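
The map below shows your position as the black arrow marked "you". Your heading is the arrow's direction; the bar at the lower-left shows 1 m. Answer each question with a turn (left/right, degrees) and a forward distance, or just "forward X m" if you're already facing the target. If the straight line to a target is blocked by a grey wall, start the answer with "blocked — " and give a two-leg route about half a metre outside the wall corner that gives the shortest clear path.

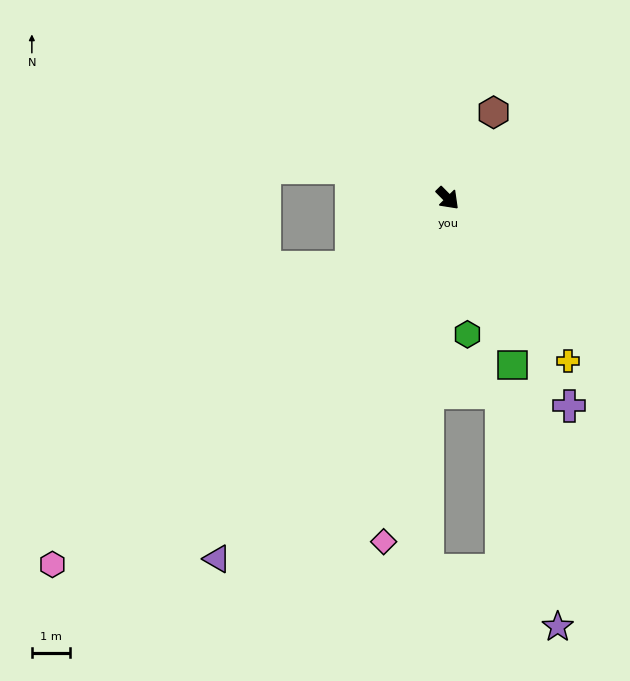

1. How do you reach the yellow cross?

turn right 8°, forward 5.3 m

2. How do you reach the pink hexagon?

turn right 92°, forward 14.2 m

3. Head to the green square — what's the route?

turn right 23°, forward 4.7 m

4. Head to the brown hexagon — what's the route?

turn left 107°, forward 2.6 m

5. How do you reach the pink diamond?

turn right 55°, forward 9.2 m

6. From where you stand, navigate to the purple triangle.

turn right 77°, forward 11.3 m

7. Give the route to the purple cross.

turn right 14°, forward 6.4 m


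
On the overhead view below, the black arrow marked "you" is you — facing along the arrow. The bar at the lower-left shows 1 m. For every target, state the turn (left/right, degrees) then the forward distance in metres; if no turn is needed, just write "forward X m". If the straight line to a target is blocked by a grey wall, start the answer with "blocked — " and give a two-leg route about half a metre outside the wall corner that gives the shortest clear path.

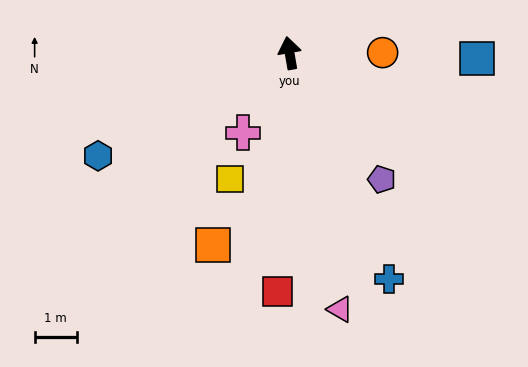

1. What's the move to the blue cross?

turn right 166°, forward 5.9 m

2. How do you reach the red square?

turn left 167°, forward 5.7 m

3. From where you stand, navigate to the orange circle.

turn right 100°, forward 2.2 m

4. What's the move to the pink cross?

turn left 140°, forward 2.2 m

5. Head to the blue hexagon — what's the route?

turn left 108°, forward 5.2 m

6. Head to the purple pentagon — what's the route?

turn right 154°, forward 3.7 m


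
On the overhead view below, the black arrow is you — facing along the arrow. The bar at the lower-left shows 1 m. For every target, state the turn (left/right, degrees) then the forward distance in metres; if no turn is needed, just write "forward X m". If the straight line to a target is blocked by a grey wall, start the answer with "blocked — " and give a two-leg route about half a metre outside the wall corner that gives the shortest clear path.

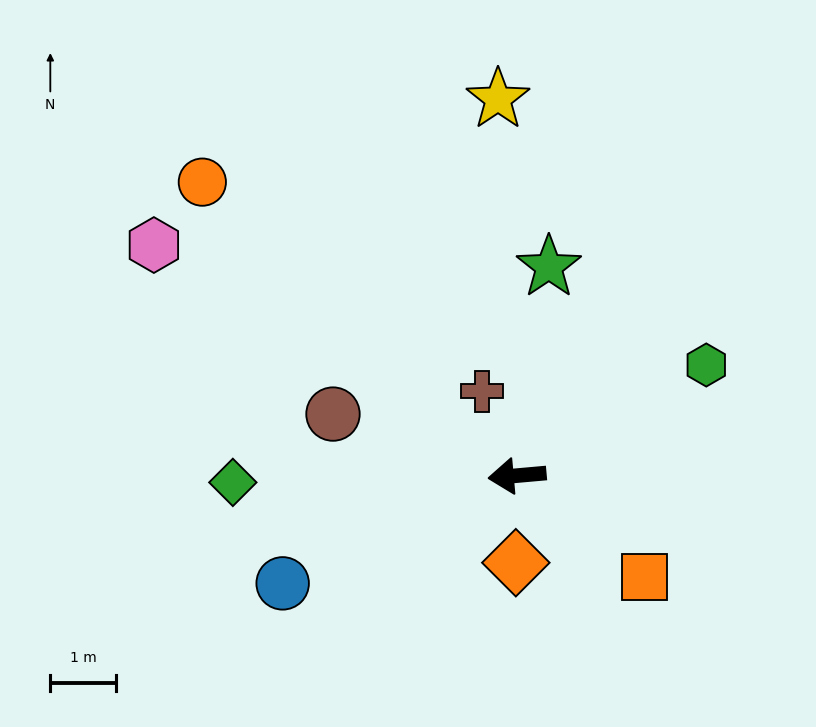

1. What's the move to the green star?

turn right 104°, forward 3.2 m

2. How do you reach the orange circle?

turn right 48°, forward 6.6 m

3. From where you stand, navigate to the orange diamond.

turn left 84°, forward 1.3 m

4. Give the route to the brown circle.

turn right 24°, forward 3.0 m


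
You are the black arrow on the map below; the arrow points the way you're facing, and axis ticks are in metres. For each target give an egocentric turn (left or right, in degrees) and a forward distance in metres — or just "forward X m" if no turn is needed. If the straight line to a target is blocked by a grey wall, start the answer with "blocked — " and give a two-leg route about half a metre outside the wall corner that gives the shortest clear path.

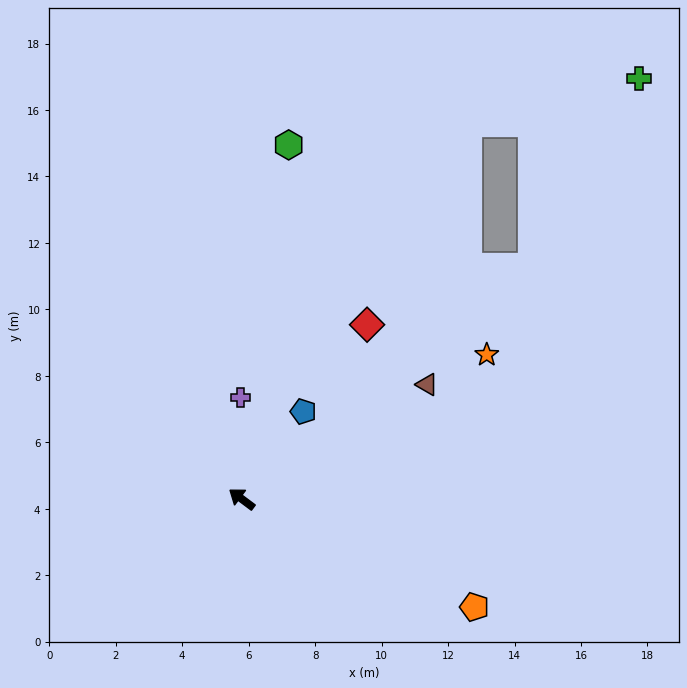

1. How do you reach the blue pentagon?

turn right 88°, forward 3.2 m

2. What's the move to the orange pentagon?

turn right 168°, forward 7.7 m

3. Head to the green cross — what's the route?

blocked — turn right 105°, forward 11.2 m, then turn left 22°, forward 6.5 m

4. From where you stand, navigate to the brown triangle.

turn right 112°, forward 6.6 m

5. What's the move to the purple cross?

turn right 53°, forward 3.1 m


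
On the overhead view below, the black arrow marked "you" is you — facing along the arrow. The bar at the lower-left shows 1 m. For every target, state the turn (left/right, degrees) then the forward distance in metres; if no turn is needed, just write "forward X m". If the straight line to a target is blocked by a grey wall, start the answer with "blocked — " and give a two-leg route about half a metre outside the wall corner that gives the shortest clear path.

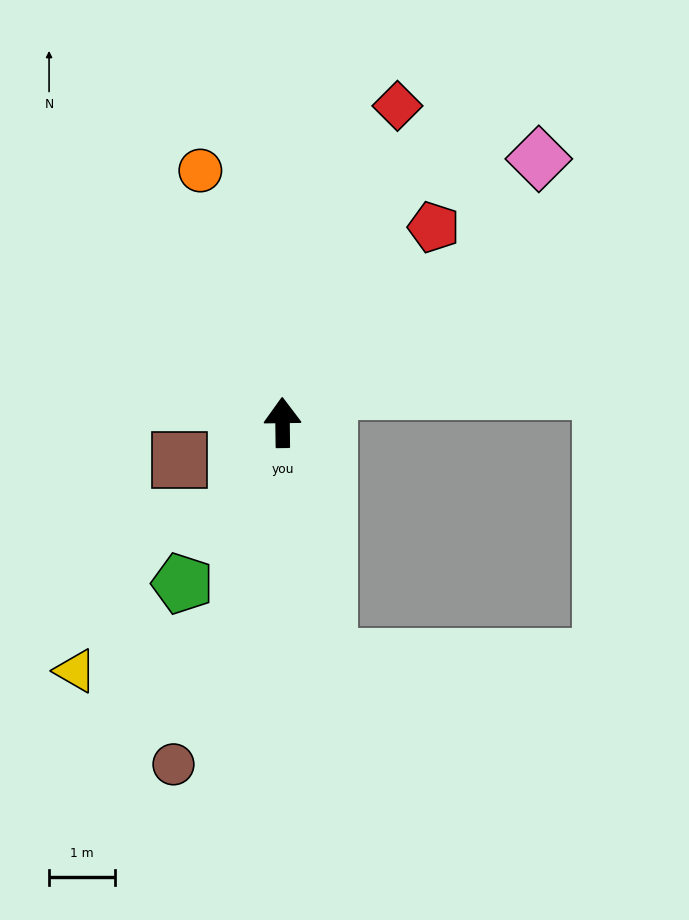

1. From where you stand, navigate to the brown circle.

turn left 162°, forward 5.5 m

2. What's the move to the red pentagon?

turn right 38°, forward 3.8 m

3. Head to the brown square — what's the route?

turn left 109°, forward 1.7 m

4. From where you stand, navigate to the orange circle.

turn left 17°, forward 4.0 m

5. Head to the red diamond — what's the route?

turn right 21°, forward 5.1 m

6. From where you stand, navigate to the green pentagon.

turn left 147°, forward 2.9 m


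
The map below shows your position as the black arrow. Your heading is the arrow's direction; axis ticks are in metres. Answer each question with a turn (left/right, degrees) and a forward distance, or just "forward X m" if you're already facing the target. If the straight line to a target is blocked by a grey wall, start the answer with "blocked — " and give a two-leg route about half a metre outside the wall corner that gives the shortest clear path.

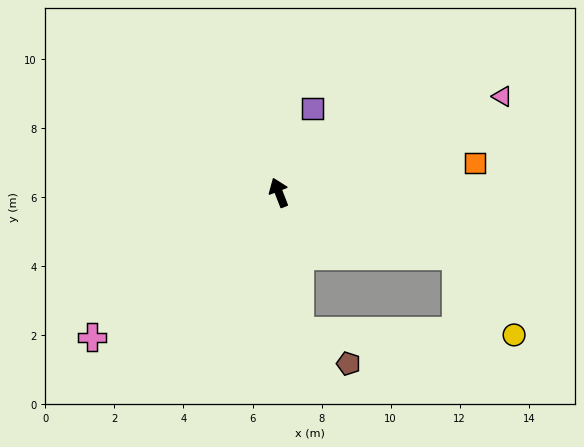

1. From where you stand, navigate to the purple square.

turn right 43°, forward 2.6 m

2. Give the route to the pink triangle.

turn right 88°, forward 7.0 m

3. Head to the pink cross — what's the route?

turn left 106°, forward 6.8 m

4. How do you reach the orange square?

turn right 103°, forward 5.7 m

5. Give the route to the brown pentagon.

blocked — turn left 167°, forward 4.1 m, then turn left 48°, forward 1.7 m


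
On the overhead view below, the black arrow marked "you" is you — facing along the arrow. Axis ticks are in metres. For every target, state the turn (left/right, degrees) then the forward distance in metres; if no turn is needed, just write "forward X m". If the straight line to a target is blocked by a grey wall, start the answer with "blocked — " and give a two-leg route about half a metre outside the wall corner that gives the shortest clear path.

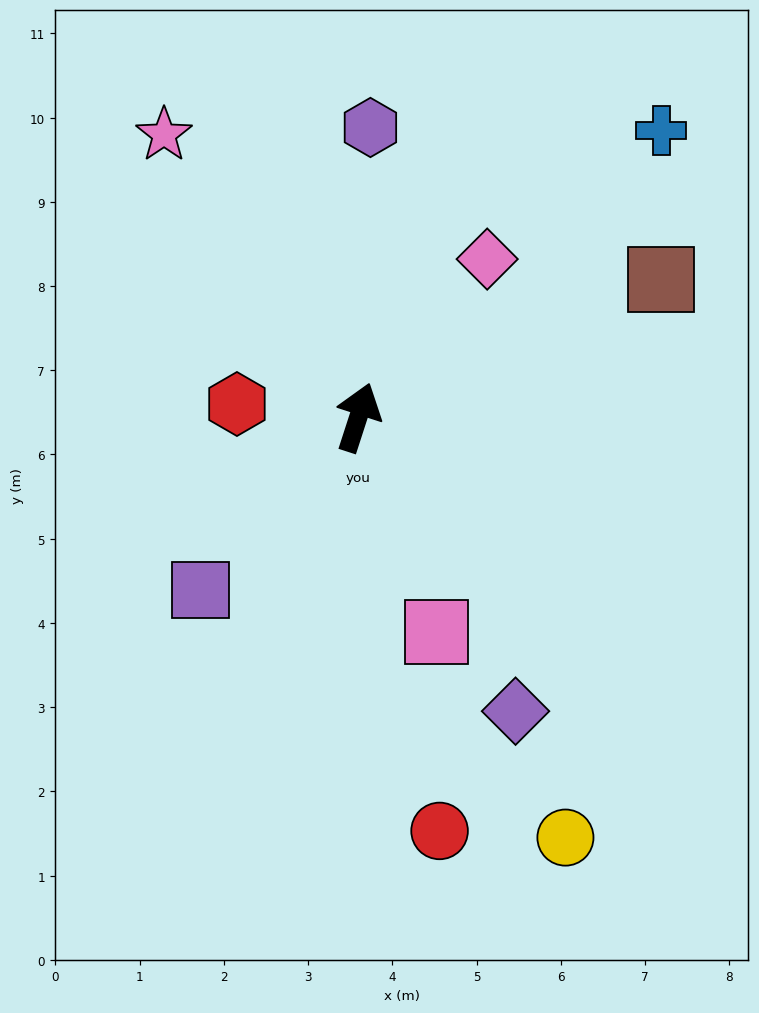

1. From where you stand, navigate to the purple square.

turn left 156°, forward 2.8 m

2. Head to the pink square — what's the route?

turn right 142°, forward 2.7 m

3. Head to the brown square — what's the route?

turn right 48°, forward 4.0 m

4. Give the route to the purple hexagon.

turn left 16°, forward 3.4 m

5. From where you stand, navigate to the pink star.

turn left 52°, forward 4.1 m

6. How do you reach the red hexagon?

turn left 102°, forward 1.4 m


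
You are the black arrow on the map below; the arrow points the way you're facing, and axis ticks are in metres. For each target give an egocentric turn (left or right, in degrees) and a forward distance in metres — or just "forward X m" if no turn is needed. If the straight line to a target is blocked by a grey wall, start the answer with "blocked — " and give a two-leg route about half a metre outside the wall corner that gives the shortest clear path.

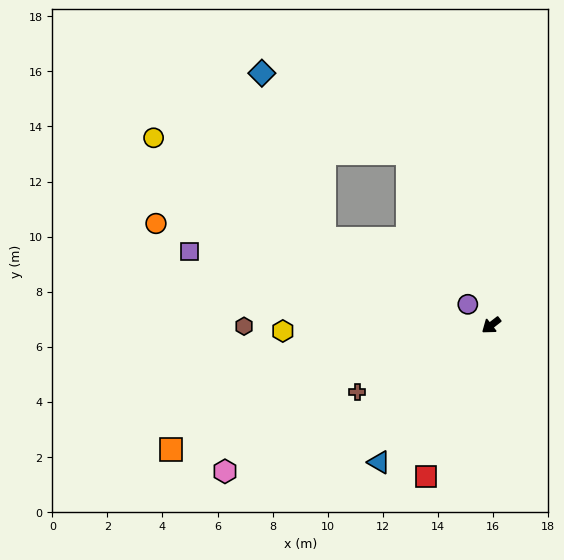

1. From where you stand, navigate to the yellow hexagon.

turn right 36°, forward 7.6 m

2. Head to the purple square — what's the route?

turn right 52°, forward 11.3 m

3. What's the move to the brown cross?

turn right 11°, forward 5.4 m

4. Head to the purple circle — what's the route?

turn right 80°, forward 1.1 m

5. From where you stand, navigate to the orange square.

turn right 17°, forward 12.5 m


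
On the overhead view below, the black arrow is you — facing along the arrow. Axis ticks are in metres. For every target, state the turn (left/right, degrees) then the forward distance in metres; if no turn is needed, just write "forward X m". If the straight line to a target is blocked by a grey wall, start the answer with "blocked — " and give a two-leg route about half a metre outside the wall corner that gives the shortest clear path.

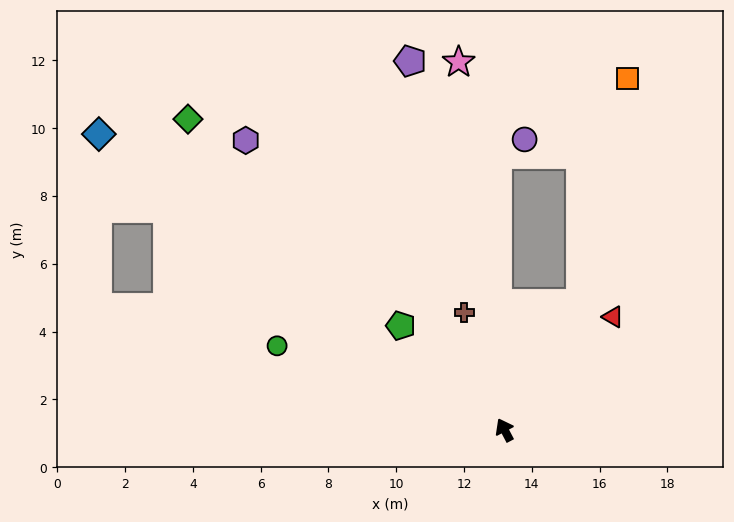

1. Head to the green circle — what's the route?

turn left 42°, forward 7.2 m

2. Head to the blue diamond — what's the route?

turn left 26°, forward 14.8 m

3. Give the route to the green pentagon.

turn left 17°, forward 4.3 m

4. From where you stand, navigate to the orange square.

blocked — turn right 59°, forward 4.4 m, then turn left 19°, forward 6.8 m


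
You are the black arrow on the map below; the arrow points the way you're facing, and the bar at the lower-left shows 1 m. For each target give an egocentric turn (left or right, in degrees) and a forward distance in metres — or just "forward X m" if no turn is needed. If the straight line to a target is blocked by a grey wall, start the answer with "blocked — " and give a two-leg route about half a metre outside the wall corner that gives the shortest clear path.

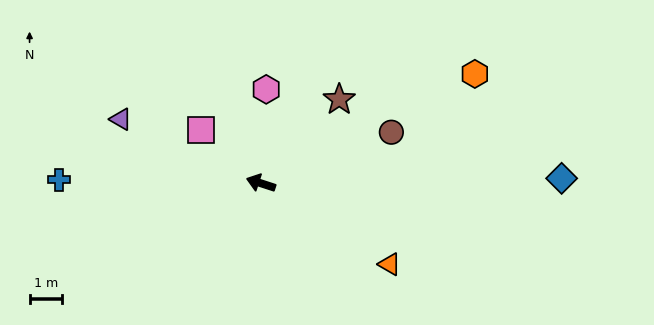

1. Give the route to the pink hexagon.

turn right 75°, forward 2.9 m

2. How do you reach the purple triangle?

turn right 7°, forward 4.7 m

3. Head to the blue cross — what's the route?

turn left 17°, forward 6.2 m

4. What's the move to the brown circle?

turn right 141°, forward 4.3 m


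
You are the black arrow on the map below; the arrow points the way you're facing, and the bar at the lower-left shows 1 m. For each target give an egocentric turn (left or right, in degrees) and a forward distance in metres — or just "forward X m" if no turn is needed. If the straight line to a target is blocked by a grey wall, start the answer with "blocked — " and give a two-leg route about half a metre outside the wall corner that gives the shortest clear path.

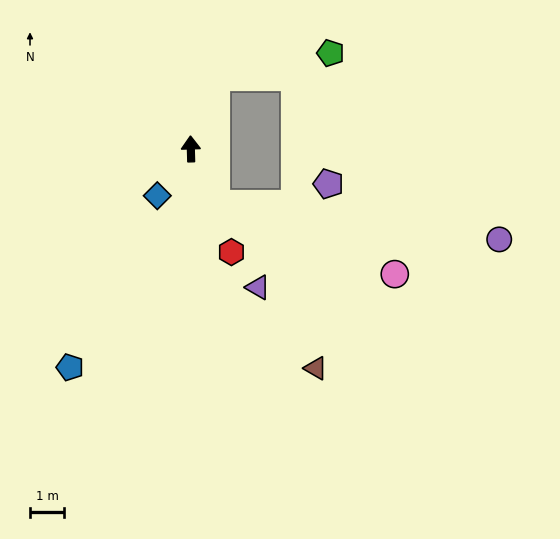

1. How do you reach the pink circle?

blocked — turn right 157°, forward 1.8 m, then turn left 44°, forward 5.6 m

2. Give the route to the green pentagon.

blocked — turn right 21°, forward 2.2 m, then turn right 59°, forward 3.4 m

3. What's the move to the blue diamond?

turn left 143°, forward 1.7 m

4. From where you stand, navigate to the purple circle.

blocked — turn right 157°, forward 1.8 m, then turn left 58°, forward 8.4 m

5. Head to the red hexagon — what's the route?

turn right 160°, forward 3.2 m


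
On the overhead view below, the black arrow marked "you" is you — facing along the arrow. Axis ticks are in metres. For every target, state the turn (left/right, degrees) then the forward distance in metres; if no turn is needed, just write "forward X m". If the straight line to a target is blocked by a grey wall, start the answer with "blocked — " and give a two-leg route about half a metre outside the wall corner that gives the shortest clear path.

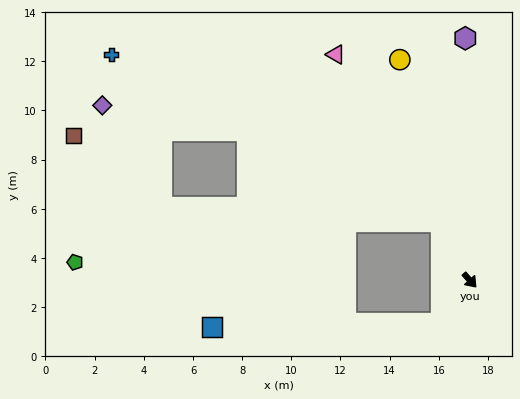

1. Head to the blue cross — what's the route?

blocked — turn left 164°, forward 2.7 m, then turn left 37°, forward 15.0 m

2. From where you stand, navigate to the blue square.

blocked — turn right 75°, forward 2.1 m, then turn right 56°, forward 9.3 m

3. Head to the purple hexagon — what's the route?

turn left 139°, forward 9.8 m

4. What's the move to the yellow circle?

turn left 156°, forward 9.4 m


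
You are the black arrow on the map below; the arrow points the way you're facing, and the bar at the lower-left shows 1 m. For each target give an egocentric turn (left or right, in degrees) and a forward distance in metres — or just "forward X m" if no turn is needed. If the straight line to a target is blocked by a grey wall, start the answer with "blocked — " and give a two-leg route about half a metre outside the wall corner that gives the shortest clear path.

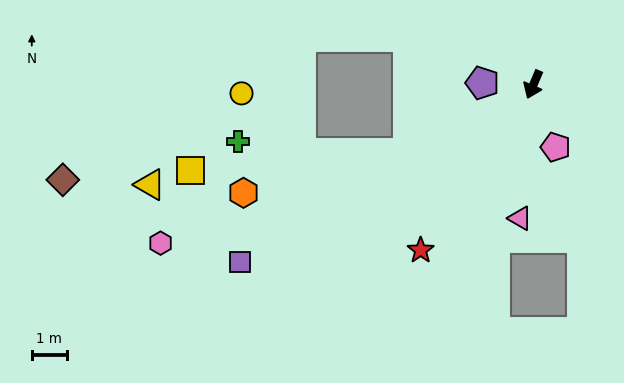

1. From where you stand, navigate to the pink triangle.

turn left 17°, forward 3.8 m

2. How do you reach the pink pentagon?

turn left 43°, forward 1.9 m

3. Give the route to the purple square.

turn right 36°, forward 9.8 m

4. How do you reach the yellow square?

blocked — turn right 39°, forward 4.1 m, then turn right 23°, forward 6.2 m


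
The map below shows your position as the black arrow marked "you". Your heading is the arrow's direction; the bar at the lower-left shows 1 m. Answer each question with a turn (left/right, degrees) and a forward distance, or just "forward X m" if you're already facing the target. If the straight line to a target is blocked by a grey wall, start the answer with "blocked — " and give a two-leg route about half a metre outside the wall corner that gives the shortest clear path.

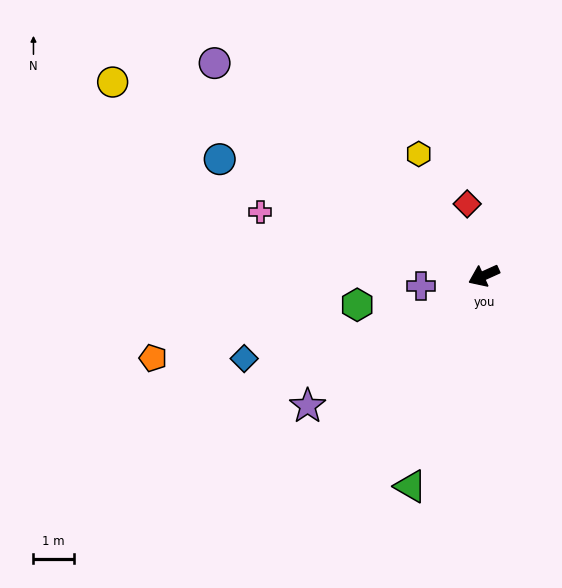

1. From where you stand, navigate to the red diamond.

turn right 101°, forward 1.8 m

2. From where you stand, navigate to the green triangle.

turn left 47°, forward 5.5 m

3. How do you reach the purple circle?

turn right 63°, forward 8.5 m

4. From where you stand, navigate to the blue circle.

turn right 48°, forward 7.2 m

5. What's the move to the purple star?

turn left 12°, forward 5.4 m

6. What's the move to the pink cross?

turn right 40°, forward 5.8 m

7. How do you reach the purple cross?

turn right 15°, forward 1.6 m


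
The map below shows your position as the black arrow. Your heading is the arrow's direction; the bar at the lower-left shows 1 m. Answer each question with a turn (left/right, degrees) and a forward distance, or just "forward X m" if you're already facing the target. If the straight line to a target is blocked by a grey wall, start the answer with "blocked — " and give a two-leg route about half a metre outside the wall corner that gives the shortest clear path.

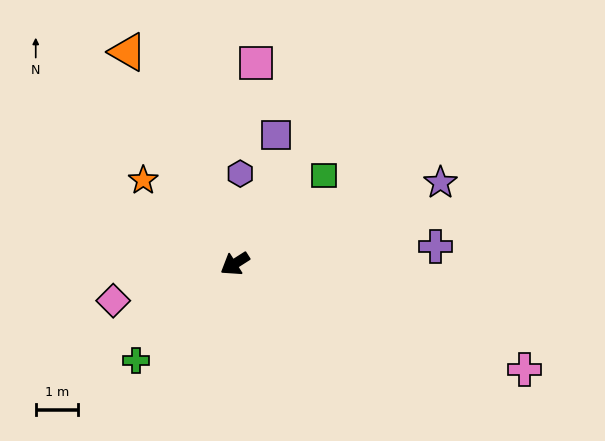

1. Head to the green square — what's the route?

turn right 168°, forward 2.9 m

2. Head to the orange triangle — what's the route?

turn right 96°, forward 5.6 m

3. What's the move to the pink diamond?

turn right 16°, forward 3.0 m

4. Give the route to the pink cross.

turn left 127°, forward 7.2 m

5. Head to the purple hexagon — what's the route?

turn right 126°, forward 2.1 m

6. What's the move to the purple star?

turn left 169°, forward 5.2 m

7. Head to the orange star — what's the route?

turn right 75°, forward 2.9 m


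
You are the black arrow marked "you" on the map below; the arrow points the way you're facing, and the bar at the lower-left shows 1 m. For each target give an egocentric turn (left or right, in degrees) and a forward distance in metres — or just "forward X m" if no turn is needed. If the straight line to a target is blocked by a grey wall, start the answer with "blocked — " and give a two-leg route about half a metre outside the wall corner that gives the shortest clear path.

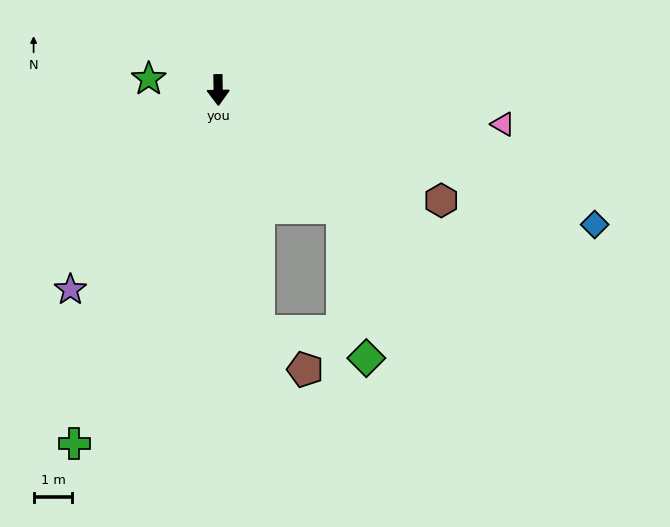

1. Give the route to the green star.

turn right 100°, forward 1.8 m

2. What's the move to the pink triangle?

turn left 82°, forward 7.4 m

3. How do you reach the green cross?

turn right 23°, forward 9.8 m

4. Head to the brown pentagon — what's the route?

blocked — turn left 9°, forward 6.3 m, then turn left 41°, forward 1.6 m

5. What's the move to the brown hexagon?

turn left 63°, forward 6.4 m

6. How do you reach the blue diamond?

turn left 69°, forward 10.3 m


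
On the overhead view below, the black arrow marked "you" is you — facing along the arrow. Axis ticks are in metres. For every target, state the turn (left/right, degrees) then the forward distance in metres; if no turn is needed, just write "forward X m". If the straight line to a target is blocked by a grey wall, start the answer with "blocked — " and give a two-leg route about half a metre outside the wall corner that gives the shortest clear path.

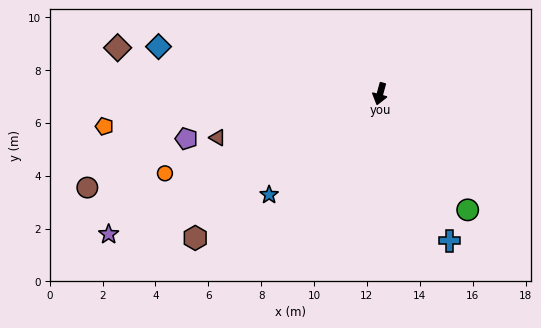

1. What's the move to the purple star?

turn right 47°, forward 11.6 m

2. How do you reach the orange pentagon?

turn right 68°, forward 10.5 m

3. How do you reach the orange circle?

turn right 54°, forward 8.7 m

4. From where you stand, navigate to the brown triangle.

turn right 60°, forward 6.4 m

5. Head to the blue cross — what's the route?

turn left 41°, forward 6.1 m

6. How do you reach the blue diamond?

turn right 87°, forward 8.6 m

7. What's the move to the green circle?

turn left 52°, forward 5.5 m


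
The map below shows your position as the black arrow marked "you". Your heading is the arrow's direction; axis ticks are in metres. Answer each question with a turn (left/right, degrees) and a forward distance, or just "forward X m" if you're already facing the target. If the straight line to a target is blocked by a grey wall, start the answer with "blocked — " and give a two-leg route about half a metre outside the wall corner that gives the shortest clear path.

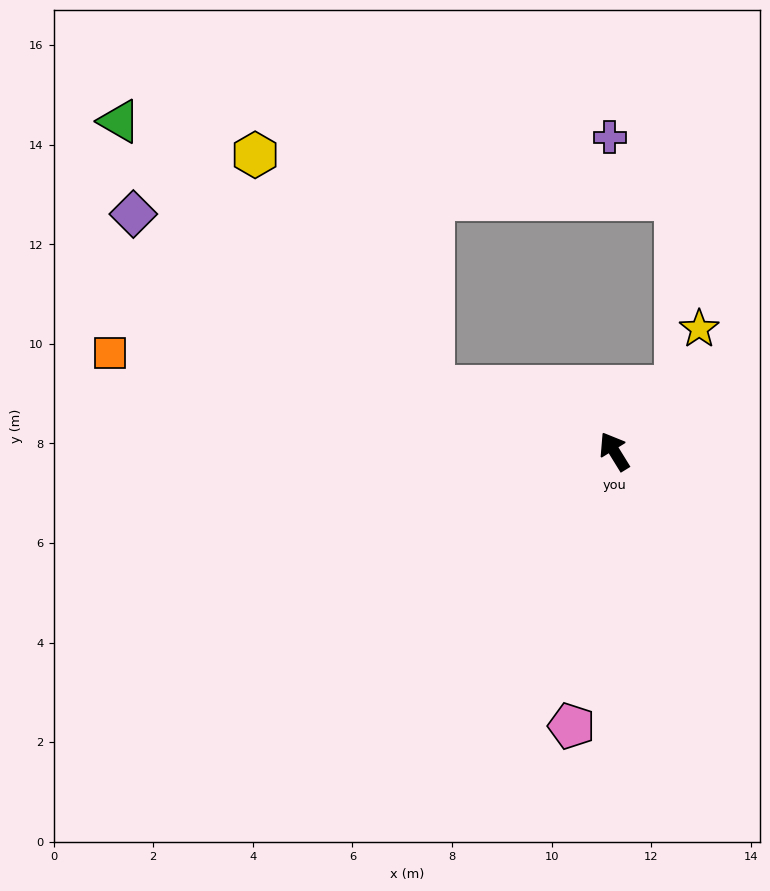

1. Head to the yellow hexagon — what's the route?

blocked — turn left 39°, forward 3.8 m, then turn right 33°, forward 5.9 m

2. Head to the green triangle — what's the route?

blocked — turn left 39°, forward 3.8 m, then turn right 21°, forward 8.3 m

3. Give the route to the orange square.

turn left 47°, forward 10.3 m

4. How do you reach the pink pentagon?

turn left 140°, forward 5.6 m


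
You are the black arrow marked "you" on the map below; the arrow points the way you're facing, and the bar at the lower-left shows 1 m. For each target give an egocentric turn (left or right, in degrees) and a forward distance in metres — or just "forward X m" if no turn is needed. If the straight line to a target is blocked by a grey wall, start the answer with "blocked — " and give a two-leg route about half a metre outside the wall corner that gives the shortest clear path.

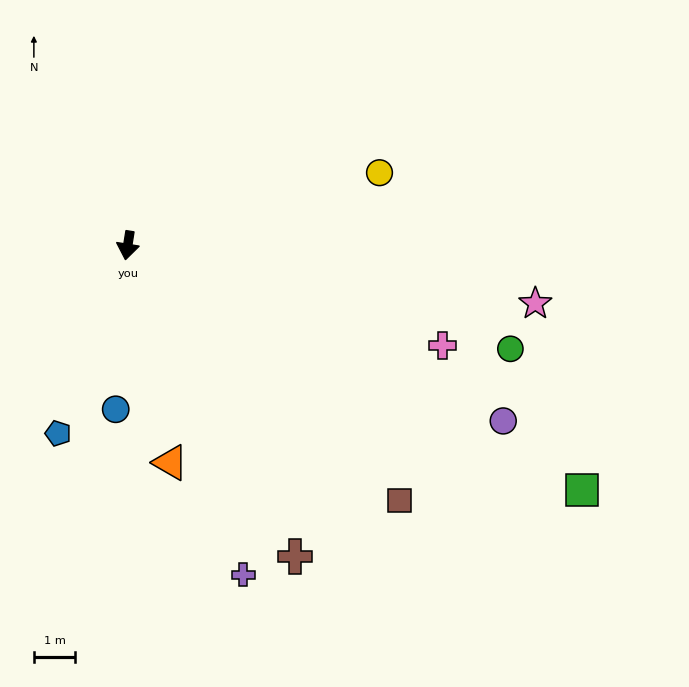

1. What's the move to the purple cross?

turn left 28°, forward 8.5 m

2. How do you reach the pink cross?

turn left 81°, forward 8.0 m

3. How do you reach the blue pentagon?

turn right 11°, forward 4.9 m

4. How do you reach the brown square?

turn left 56°, forward 9.0 m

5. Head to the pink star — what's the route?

turn left 91°, forward 10.0 m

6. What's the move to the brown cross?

turn left 37°, forward 8.6 m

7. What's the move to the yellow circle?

turn left 115°, forward 6.4 m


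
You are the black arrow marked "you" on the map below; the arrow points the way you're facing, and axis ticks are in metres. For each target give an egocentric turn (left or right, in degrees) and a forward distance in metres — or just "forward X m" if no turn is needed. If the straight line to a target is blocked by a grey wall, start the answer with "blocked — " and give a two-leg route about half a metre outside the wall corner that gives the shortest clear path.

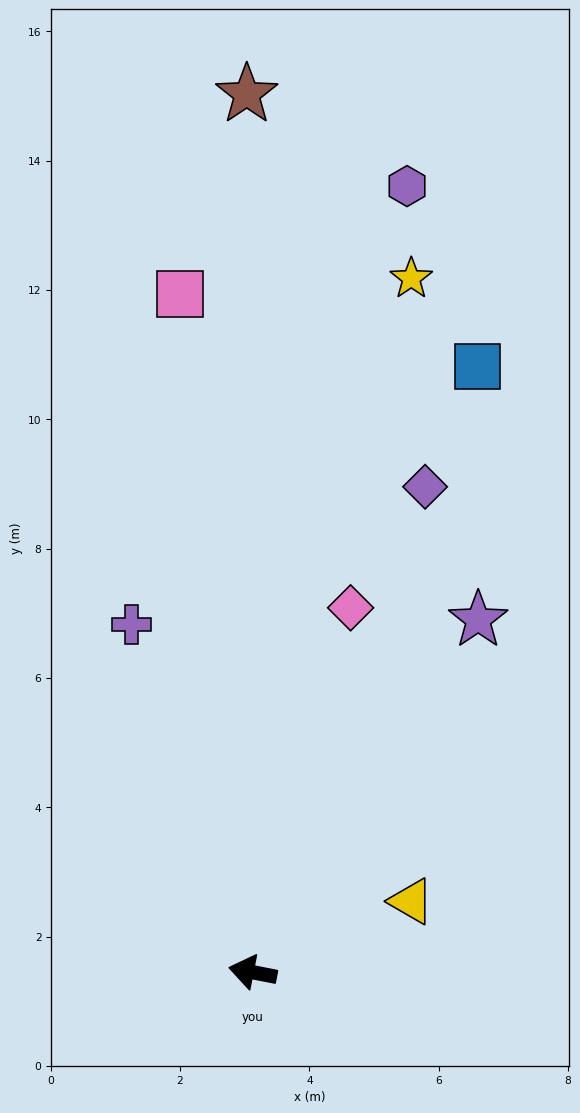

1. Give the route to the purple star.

turn right 112°, forward 6.5 m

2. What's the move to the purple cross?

turn right 60°, forward 5.7 m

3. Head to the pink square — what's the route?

turn right 73°, forward 10.6 m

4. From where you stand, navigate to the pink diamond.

turn right 94°, forward 5.8 m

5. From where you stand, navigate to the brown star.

turn right 79°, forward 13.6 m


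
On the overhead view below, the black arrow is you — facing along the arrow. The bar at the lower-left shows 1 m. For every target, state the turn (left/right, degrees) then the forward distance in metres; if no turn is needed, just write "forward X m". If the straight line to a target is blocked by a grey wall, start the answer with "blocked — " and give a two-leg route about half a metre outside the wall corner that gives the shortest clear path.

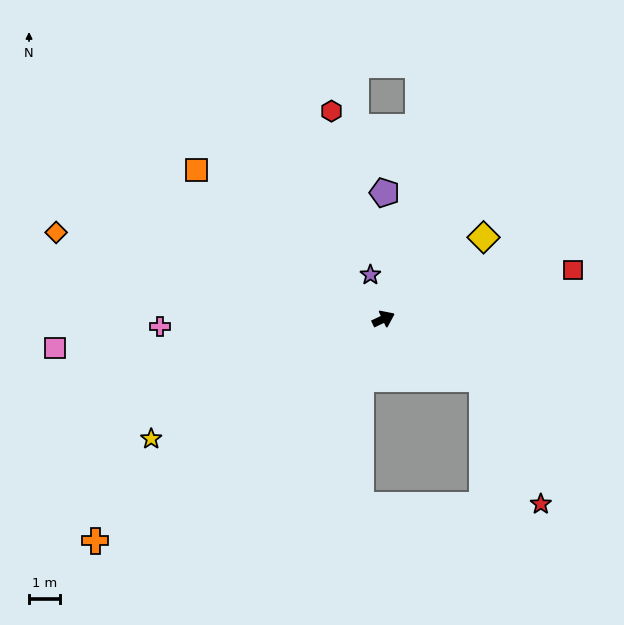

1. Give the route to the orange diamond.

turn left 140°, forward 10.9 m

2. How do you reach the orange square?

turn left 116°, forward 7.7 m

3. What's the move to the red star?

blocked — turn right 56°, forward 3.7 m, then turn right 34°, forward 4.5 m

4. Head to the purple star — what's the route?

turn left 81°, forward 1.5 m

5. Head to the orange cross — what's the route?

turn right 168°, forward 11.7 m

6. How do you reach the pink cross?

turn left 157°, forward 7.2 m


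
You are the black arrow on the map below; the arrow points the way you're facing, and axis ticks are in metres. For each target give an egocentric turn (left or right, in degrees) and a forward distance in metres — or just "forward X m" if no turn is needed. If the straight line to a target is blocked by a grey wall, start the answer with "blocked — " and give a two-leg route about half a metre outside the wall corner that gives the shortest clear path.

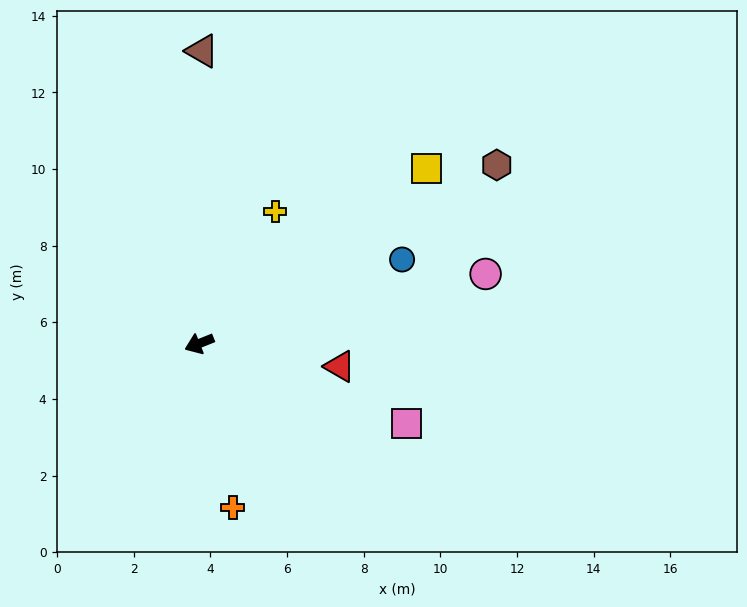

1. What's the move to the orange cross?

turn left 80°, forward 4.4 m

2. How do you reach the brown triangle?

turn right 112°, forward 7.6 m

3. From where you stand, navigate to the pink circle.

turn left 172°, forward 7.7 m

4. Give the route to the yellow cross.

turn right 142°, forward 4.0 m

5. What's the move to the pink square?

turn left 137°, forward 5.8 m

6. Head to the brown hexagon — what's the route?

turn right 171°, forward 9.1 m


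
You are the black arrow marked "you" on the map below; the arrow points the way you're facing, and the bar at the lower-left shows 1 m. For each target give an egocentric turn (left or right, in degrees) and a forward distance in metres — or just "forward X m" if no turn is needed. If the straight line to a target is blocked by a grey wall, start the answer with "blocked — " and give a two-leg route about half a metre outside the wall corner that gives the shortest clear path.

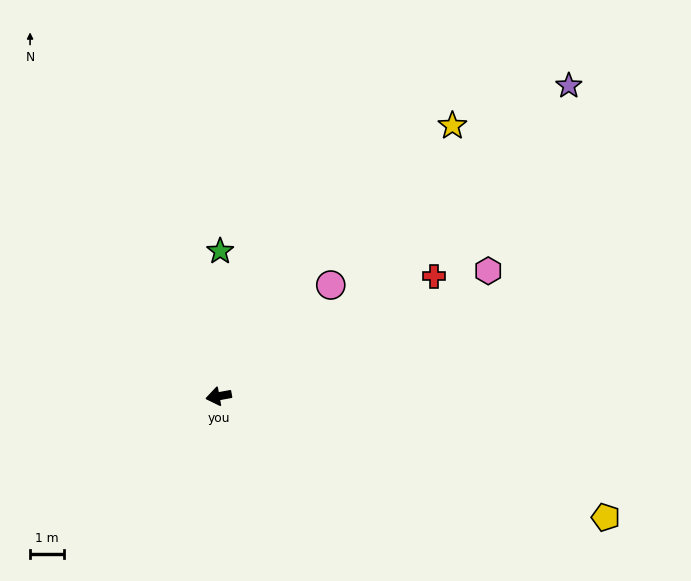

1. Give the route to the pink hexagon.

turn right 165°, forward 8.8 m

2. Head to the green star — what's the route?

turn right 101°, forward 4.3 m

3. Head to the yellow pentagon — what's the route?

turn left 152°, forward 12.0 m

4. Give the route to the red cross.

turn right 161°, forward 7.3 m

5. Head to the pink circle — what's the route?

turn right 146°, forward 4.7 m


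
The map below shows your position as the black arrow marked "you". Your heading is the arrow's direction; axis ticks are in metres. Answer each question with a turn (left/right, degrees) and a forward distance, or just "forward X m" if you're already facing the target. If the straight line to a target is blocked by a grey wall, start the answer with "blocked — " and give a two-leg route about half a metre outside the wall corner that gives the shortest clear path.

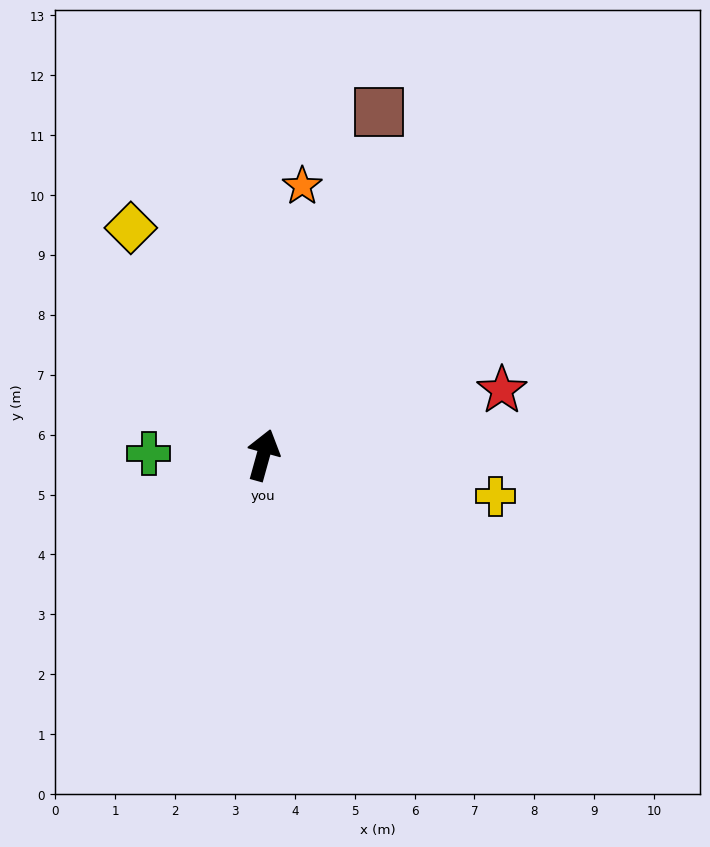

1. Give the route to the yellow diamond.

turn left 46°, forward 4.4 m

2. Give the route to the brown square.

turn right 3°, forward 6.0 m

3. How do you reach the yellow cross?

turn right 85°, forward 3.9 m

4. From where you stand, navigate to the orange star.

turn left 7°, forward 4.5 m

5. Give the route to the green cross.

turn left 105°, forward 1.9 m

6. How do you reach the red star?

turn right 59°, forward 4.1 m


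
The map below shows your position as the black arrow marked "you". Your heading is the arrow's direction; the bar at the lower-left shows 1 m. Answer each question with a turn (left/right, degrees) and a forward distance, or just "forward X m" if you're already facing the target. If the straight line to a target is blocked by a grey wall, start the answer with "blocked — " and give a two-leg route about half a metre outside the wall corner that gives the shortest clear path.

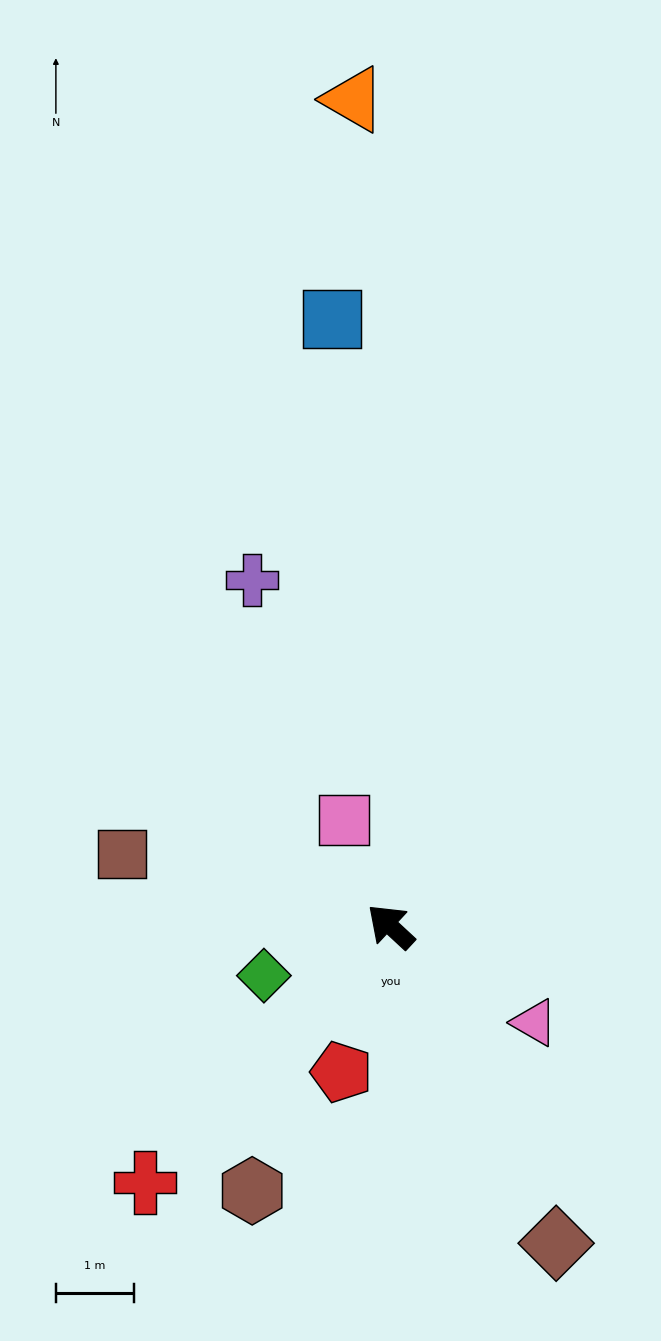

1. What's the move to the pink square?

turn right 24°, forward 1.5 m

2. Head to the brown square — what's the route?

turn left 28°, forward 3.5 m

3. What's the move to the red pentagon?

turn left 114°, forward 2.0 m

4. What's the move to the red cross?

turn left 89°, forward 4.5 m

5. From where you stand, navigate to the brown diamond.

turn left 160°, forward 4.6 m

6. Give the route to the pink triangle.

turn right 171°, forward 2.2 m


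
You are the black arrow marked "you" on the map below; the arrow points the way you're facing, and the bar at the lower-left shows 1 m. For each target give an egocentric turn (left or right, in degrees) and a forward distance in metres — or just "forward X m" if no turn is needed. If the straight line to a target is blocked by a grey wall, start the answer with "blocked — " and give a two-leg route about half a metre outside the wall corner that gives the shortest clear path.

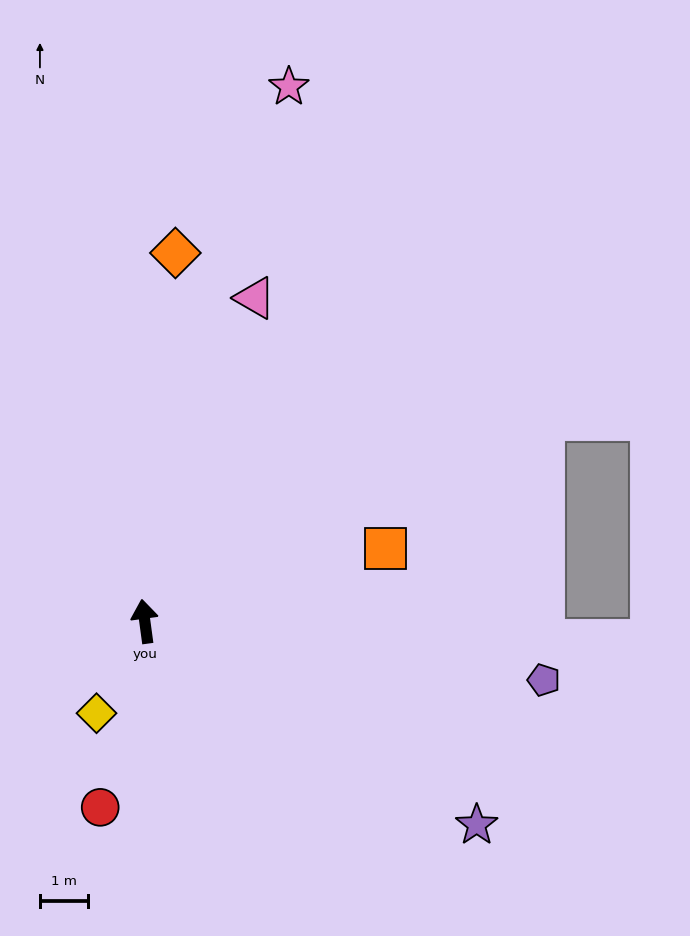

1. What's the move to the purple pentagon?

turn right 106°, forward 8.3 m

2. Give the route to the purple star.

turn right 129°, forward 8.0 m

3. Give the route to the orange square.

turn right 81°, forward 5.2 m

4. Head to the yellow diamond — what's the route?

turn left 145°, forward 2.1 m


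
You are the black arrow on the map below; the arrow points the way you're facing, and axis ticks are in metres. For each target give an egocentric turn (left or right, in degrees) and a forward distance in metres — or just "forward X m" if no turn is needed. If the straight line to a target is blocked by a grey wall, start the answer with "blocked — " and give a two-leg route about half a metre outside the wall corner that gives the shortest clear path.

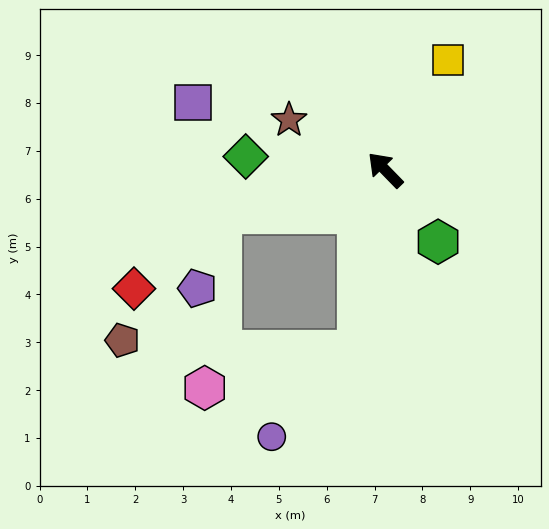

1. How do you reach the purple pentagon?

blocked — turn left 61°, forward 3.5 m, then turn left 57°, forward 1.6 m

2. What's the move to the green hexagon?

turn left 172°, forward 1.9 m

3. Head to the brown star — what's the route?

turn left 18°, forward 2.3 m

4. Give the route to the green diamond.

turn left 40°, forward 2.9 m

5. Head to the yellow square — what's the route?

turn right 74°, forward 2.7 m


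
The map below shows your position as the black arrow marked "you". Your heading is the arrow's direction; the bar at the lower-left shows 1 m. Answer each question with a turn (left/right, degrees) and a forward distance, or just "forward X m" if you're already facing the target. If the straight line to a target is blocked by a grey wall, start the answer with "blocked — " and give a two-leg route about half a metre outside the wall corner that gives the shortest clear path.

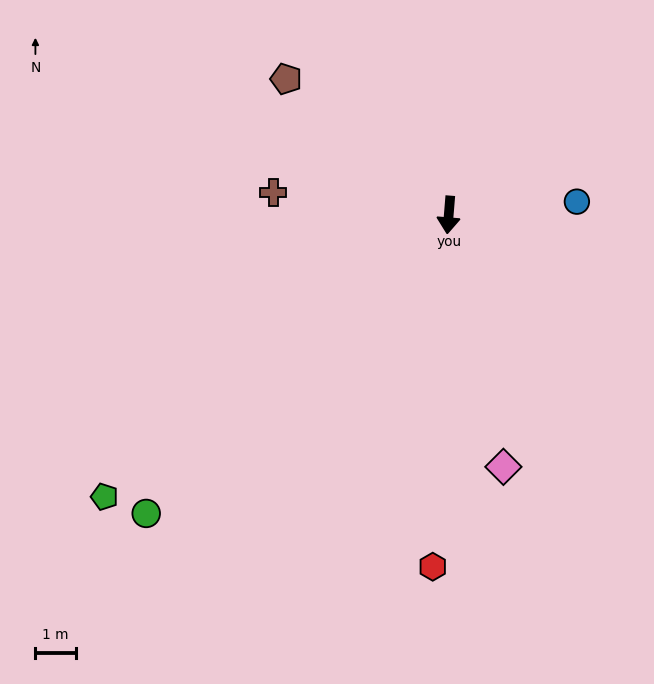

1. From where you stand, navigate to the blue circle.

turn left 101°, forward 3.2 m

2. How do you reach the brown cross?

turn right 93°, forward 4.4 m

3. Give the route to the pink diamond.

turn left 17°, forward 6.3 m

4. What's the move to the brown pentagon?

turn right 125°, forward 5.2 m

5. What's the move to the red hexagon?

turn left 2°, forward 8.7 m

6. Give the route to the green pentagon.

turn right 46°, forward 10.9 m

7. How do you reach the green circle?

turn right 41°, forward 10.4 m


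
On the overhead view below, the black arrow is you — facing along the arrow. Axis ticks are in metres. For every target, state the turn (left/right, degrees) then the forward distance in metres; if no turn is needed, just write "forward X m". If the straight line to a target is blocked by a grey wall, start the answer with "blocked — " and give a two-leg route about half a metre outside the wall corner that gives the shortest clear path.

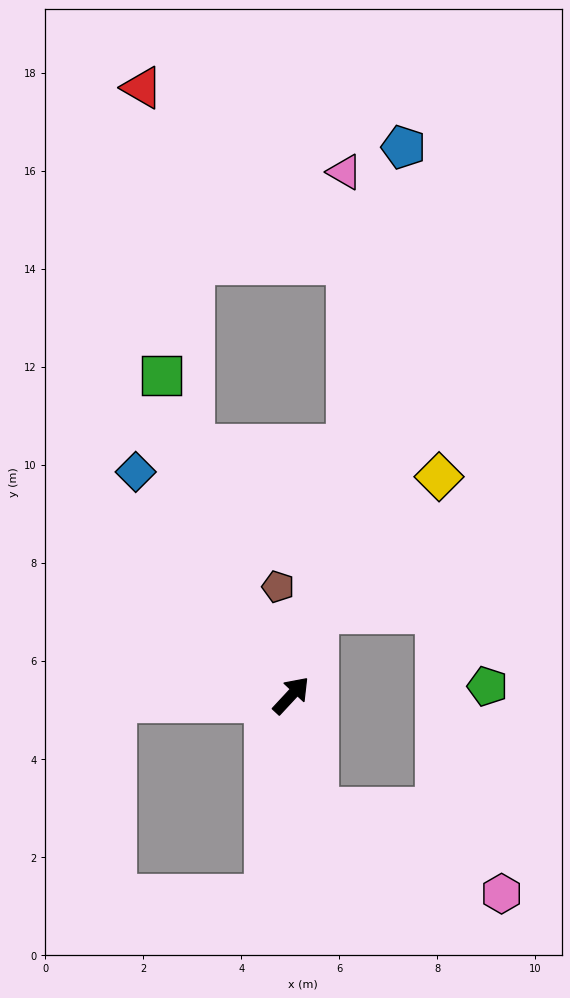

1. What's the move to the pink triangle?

blocked — turn left 30°, forward 5.2 m, then turn left 13°, forward 5.6 m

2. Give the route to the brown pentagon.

turn left 50°, forward 2.2 m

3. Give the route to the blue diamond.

turn left 78°, forward 5.6 m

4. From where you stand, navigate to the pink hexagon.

blocked — turn right 124°, forward 2.4 m, then turn left 52°, forward 4.1 m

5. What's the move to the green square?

turn left 65°, forward 7.0 m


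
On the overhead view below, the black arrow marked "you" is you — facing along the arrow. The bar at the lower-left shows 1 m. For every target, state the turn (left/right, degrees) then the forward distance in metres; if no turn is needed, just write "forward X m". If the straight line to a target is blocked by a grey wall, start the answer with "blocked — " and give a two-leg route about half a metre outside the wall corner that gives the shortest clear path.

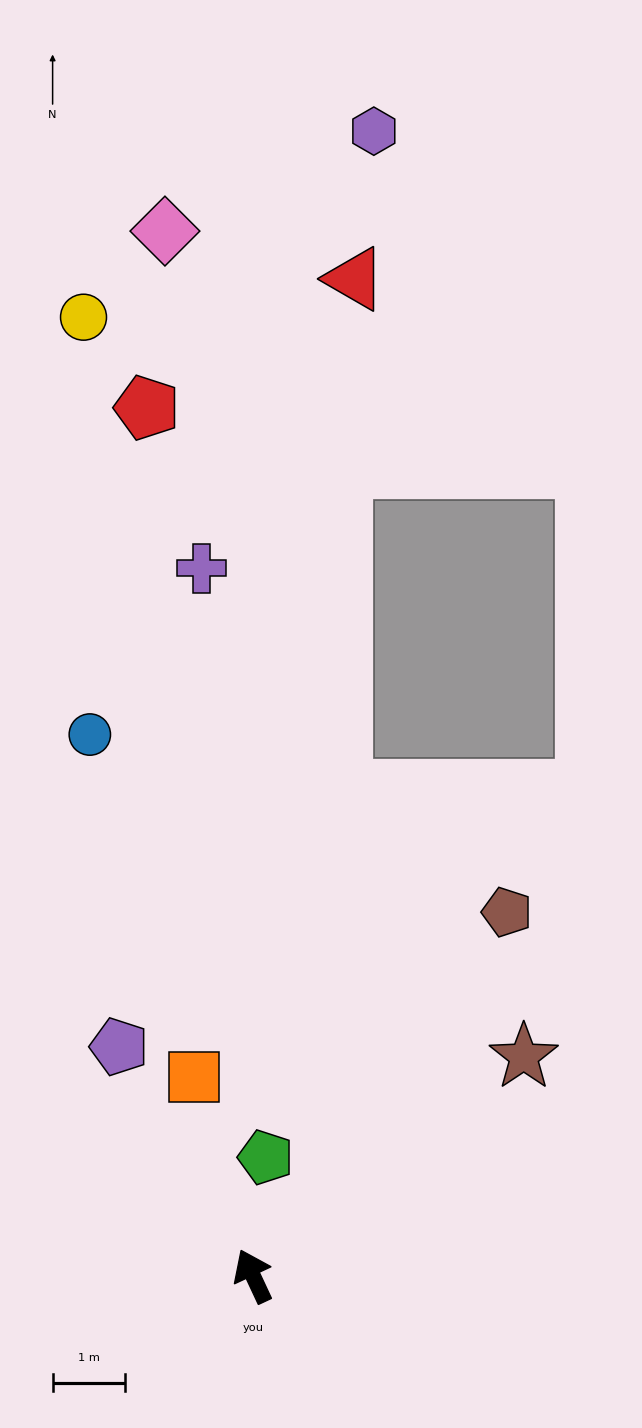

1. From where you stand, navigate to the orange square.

turn right 8°, forward 2.9 m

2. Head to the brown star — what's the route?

turn right 76°, forward 4.8 m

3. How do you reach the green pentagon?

turn right 31°, forward 1.6 m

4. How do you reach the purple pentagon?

turn left 5°, forward 3.7 m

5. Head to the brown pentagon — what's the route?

turn right 60°, forward 6.1 m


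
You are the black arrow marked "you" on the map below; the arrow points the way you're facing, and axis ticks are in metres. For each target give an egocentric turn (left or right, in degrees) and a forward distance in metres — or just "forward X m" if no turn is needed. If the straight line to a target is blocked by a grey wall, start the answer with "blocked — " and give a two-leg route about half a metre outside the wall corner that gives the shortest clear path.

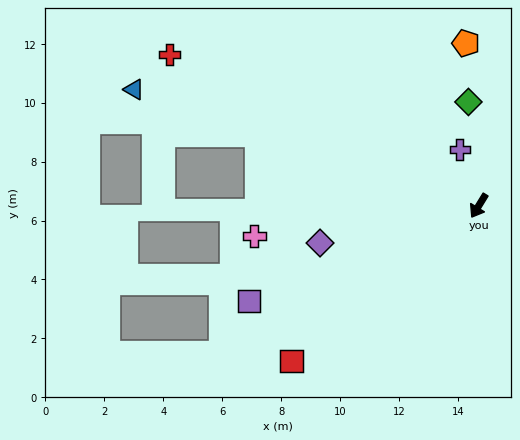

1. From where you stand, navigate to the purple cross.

turn right 130°, forward 2.0 m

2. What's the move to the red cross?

turn right 85°, forward 11.7 m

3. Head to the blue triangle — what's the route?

turn right 77°, forward 12.4 m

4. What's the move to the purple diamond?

turn right 45°, forward 5.5 m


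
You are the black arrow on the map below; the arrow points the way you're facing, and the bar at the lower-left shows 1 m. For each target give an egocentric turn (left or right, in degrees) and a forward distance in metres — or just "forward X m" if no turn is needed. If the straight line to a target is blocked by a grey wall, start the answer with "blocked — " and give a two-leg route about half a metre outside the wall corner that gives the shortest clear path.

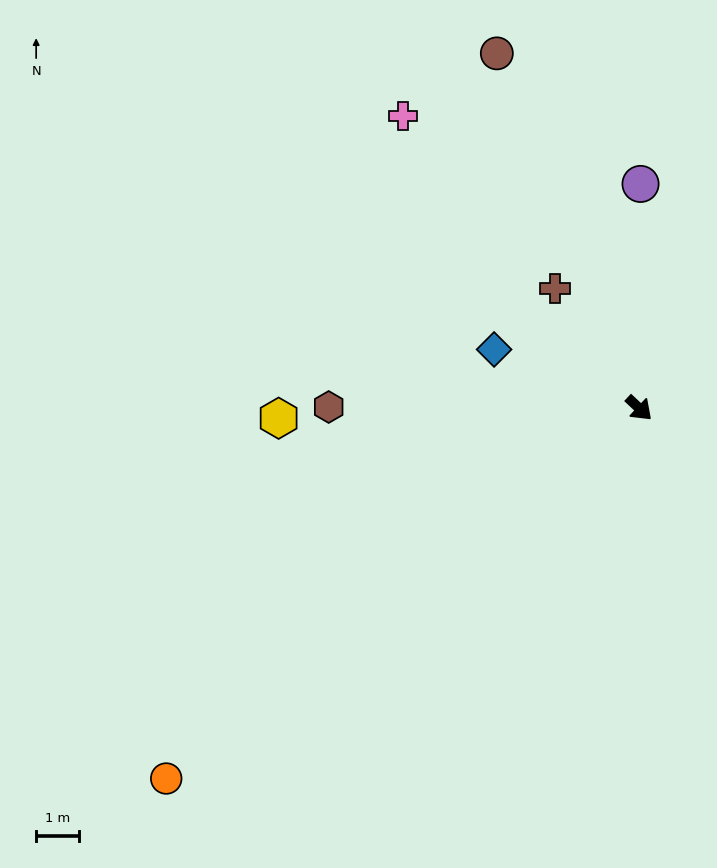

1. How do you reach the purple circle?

turn left 133°, forward 5.2 m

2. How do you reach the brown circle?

turn left 155°, forward 8.9 m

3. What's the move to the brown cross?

turn left 168°, forward 3.4 m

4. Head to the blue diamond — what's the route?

turn right 159°, forward 3.6 m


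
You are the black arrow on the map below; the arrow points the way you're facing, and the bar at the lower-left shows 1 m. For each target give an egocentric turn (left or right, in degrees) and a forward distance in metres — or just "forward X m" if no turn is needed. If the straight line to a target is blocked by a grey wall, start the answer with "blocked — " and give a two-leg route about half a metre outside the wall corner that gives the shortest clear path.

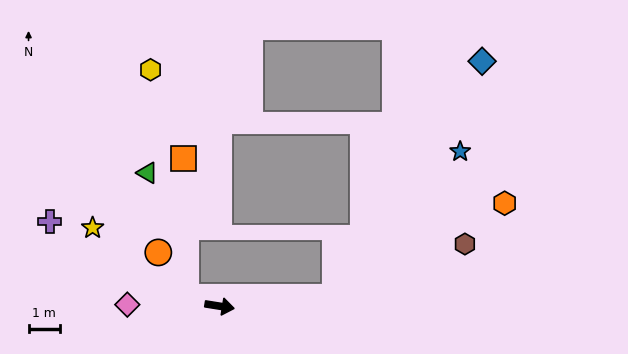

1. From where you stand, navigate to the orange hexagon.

blocked — turn left 14°, forward 3.7 m, then turn left 24°, forward 6.2 m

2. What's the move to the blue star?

blocked — turn left 14°, forward 3.7 m, then turn left 44°, forward 6.2 m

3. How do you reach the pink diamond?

turn right 172°, forward 3.0 m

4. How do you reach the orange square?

blocked — turn left 173°, forward 1.1 m, then turn right 73°, forward 4.5 m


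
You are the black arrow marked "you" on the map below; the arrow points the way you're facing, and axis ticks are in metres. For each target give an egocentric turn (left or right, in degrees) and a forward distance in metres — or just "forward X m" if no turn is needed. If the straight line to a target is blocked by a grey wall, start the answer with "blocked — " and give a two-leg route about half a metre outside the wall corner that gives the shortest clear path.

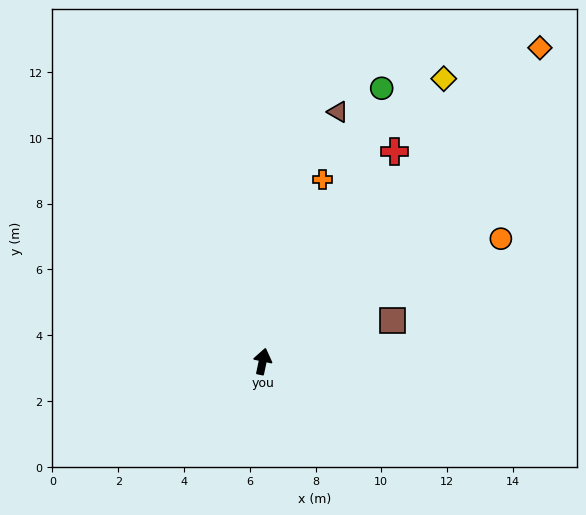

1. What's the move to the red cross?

turn right 20°, forward 7.5 m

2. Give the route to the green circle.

turn right 12°, forward 9.1 m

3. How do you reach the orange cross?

turn right 6°, forward 5.8 m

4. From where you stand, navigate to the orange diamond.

turn right 30°, forward 12.7 m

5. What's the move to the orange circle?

turn right 51°, forward 8.1 m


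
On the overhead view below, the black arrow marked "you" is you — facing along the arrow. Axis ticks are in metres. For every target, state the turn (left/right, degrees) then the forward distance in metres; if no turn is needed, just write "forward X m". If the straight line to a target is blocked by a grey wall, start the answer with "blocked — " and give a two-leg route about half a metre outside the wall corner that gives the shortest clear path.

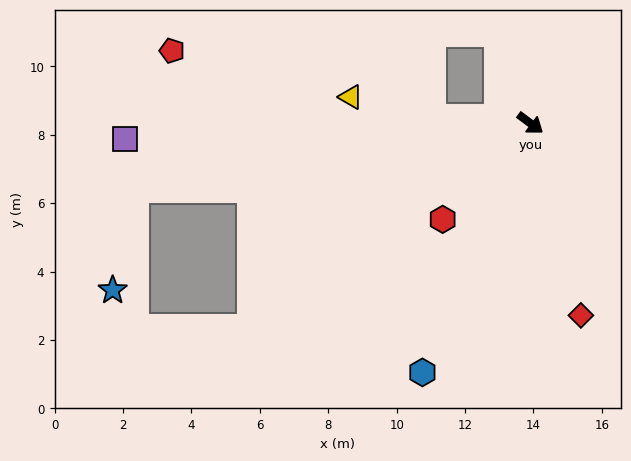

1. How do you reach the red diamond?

turn right 39°, forward 5.8 m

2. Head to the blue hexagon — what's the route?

turn right 77°, forward 7.9 m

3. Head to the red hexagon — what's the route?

turn right 96°, forward 3.8 m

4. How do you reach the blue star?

blocked — turn right 134°, forward 11.7 m, then turn left 68°, forward 3.0 m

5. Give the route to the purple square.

turn right 141°, forward 11.9 m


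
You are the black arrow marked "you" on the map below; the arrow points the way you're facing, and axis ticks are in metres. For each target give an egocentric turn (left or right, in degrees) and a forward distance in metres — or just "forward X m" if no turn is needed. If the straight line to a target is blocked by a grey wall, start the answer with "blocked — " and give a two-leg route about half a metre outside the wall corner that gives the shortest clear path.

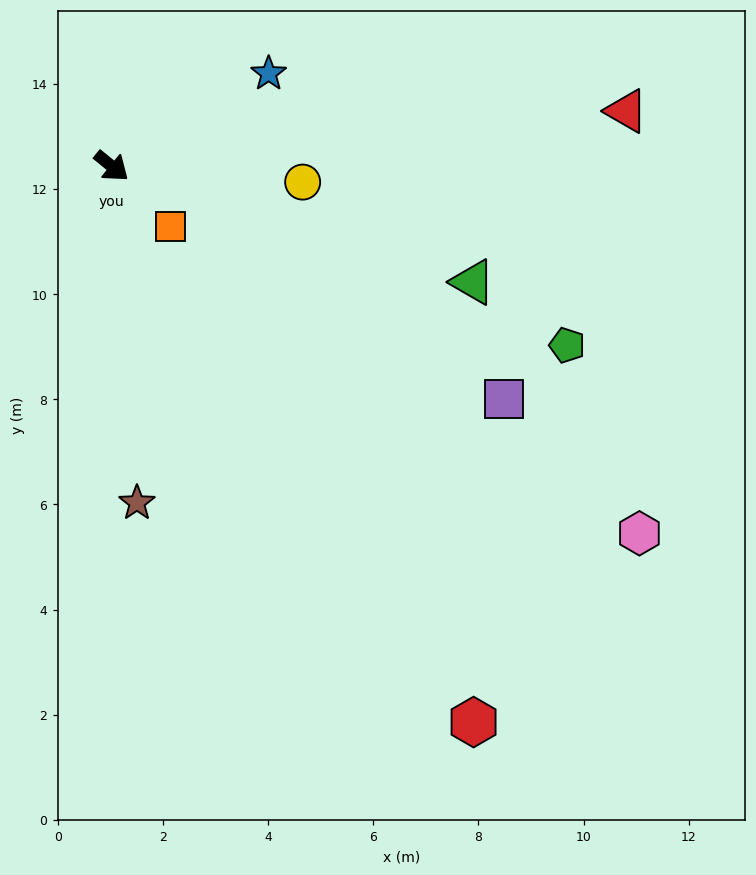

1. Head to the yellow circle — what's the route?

turn left 34°, forward 3.6 m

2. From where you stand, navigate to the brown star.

turn right 47°, forward 6.4 m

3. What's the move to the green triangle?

turn left 21°, forward 7.2 m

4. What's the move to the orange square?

turn right 7°, forward 1.6 m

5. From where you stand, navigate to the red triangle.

turn left 45°, forward 9.8 m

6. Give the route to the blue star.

turn left 70°, forward 3.5 m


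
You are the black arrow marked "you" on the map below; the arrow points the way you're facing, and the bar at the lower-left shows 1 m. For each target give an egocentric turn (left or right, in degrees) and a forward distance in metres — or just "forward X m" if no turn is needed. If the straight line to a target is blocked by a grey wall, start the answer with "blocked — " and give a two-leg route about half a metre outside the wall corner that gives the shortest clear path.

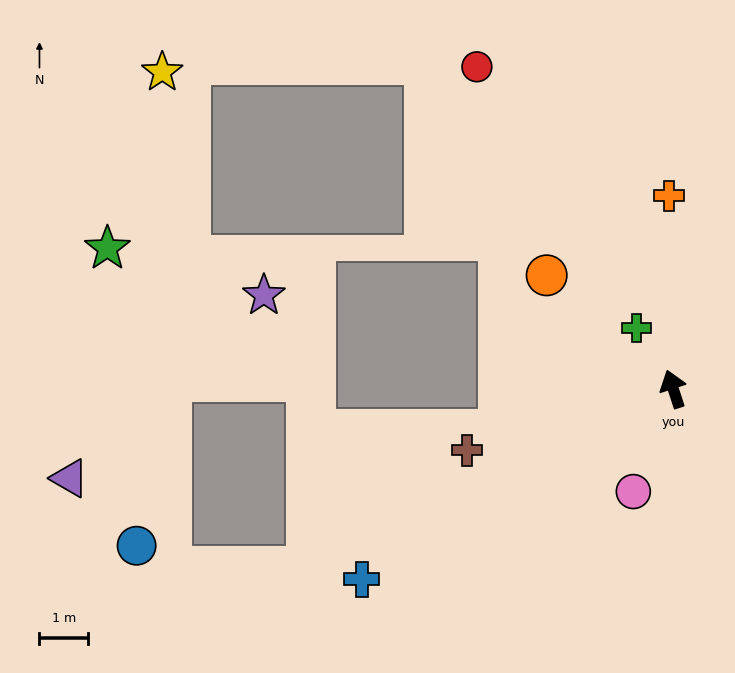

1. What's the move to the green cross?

turn left 13°, forward 1.5 m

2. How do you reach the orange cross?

turn right 17°, forward 4.0 m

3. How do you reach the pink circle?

turn left 141°, forward 2.3 m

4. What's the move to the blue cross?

turn left 103°, forward 7.5 m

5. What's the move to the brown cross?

turn left 89°, forward 4.4 m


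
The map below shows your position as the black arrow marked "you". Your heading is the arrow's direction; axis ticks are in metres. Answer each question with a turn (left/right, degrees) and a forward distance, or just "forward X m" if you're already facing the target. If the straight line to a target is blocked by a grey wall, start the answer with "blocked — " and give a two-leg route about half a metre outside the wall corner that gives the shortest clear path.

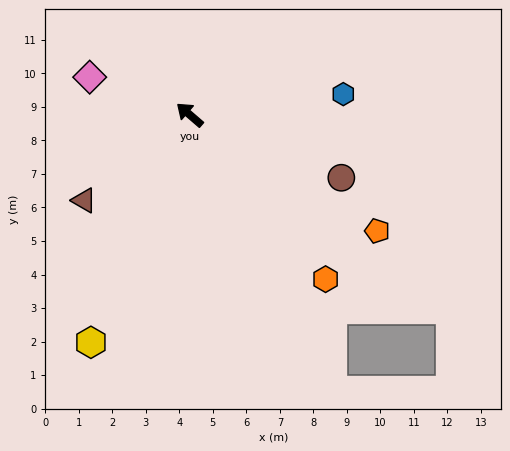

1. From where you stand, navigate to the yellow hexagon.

turn left 107°, forward 7.4 m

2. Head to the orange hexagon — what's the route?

turn left 170°, forward 6.4 m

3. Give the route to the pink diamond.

turn left 20°, forward 3.2 m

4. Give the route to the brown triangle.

turn left 80°, forward 4.1 m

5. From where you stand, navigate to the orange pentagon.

turn right 171°, forward 6.6 m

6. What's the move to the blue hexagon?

turn right 132°, forward 4.6 m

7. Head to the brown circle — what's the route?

turn right 162°, forward 4.9 m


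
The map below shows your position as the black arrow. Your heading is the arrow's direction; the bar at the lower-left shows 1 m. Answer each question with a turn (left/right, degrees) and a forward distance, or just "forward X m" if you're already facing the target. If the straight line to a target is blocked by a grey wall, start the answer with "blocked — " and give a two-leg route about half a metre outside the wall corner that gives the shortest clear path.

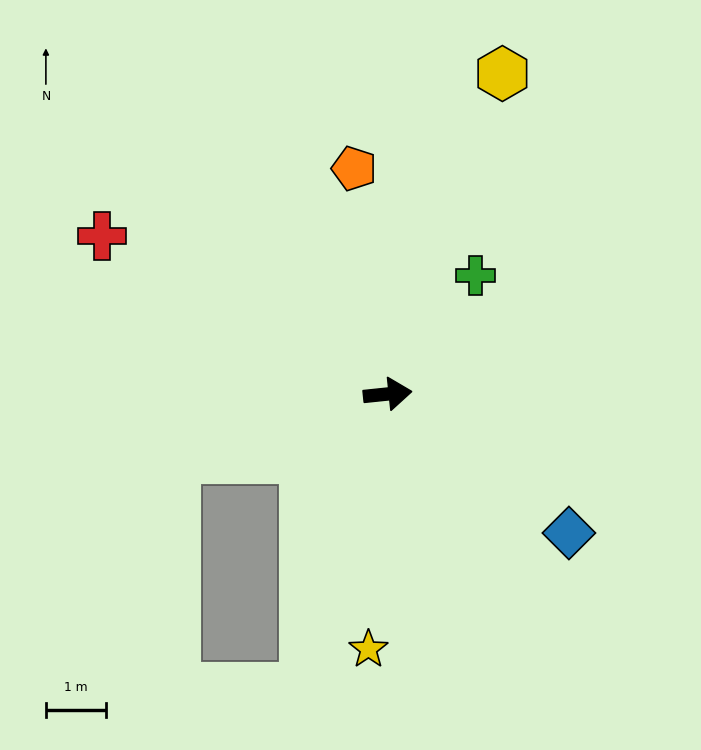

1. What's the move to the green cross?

turn left 48°, forward 2.5 m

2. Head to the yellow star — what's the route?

turn right 100°, forward 4.3 m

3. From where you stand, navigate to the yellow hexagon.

turn left 64°, forward 5.7 m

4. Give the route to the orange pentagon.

turn left 93°, forward 3.8 m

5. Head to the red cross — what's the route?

turn left 145°, forward 5.4 m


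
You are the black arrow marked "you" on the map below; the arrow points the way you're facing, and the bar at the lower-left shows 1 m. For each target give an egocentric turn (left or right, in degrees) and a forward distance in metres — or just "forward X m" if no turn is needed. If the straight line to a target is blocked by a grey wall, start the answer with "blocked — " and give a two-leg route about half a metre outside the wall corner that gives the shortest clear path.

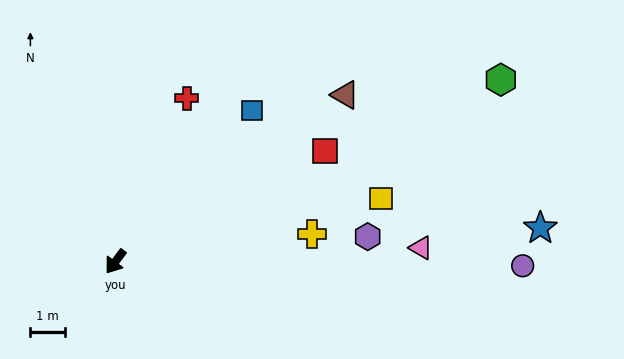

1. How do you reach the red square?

turn left 155°, forward 6.8 m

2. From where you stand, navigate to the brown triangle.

turn left 163°, forward 8.1 m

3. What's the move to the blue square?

turn left 175°, forward 5.8 m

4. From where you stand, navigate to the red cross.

turn right 167°, forward 5.1 m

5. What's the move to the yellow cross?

turn left 135°, forward 5.7 m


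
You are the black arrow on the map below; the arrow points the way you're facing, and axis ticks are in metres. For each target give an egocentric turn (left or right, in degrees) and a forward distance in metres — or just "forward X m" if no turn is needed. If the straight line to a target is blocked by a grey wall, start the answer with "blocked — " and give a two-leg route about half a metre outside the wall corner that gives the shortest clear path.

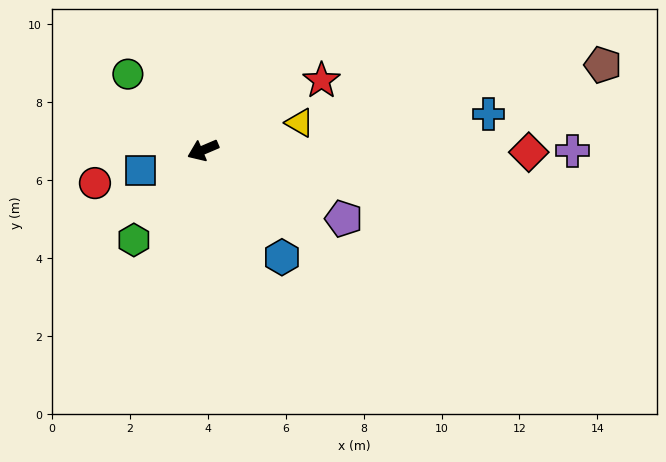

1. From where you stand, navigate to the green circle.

turn right 68°, forward 2.7 m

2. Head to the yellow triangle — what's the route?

turn left 173°, forward 2.6 m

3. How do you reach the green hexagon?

turn left 29°, forward 2.9 m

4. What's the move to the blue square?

turn right 5°, forward 1.7 m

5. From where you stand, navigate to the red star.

turn right 173°, forward 3.5 m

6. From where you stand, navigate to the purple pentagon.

turn left 131°, forward 4.0 m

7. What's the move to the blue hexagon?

turn left 103°, forward 3.4 m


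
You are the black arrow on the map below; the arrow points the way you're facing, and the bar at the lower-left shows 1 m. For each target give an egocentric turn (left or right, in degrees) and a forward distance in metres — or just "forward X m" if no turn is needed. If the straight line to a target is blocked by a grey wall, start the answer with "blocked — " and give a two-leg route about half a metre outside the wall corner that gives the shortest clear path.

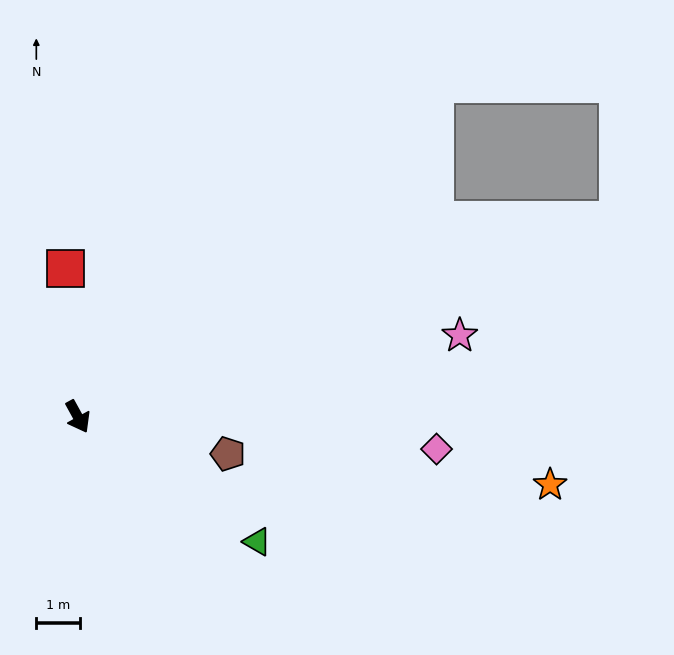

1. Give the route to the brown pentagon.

turn left 47°, forward 3.5 m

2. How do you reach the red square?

turn left 156°, forward 3.4 m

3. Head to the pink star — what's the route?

turn left 73°, forward 8.9 m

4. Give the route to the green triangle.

turn left 26°, forward 5.0 m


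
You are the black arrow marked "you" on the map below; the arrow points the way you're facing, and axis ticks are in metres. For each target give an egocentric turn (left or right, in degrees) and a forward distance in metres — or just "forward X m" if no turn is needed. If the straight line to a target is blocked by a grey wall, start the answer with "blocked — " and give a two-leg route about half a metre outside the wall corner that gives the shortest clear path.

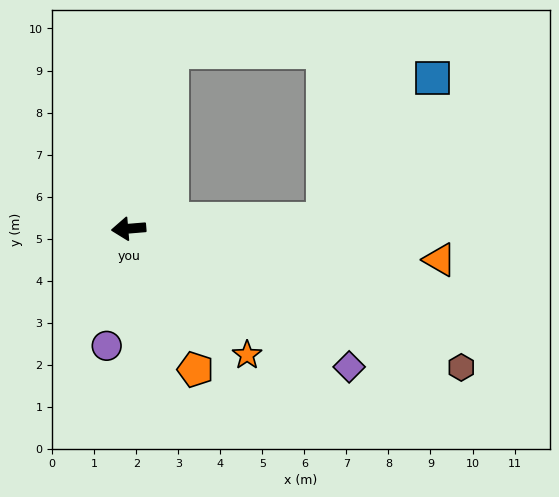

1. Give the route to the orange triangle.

turn left 170°, forward 7.4 m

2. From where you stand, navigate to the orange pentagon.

turn left 111°, forward 3.7 m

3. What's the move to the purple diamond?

turn left 143°, forward 6.2 m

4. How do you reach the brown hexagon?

turn left 153°, forward 8.6 m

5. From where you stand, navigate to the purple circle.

turn left 75°, forward 2.8 m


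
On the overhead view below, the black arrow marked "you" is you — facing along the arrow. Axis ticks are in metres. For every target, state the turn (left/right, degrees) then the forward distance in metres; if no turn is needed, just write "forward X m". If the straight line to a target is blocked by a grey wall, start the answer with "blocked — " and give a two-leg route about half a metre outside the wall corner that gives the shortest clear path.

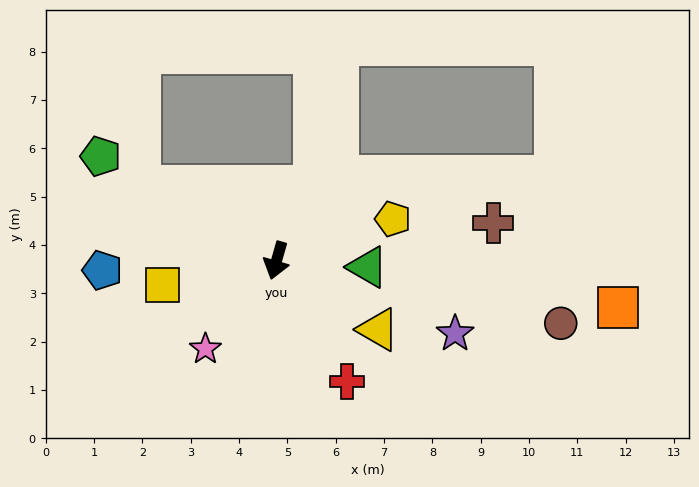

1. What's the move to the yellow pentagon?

turn left 126°, forward 2.6 m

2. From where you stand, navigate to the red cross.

turn left 46°, forward 2.9 m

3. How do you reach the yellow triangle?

turn left 72°, forward 2.5 m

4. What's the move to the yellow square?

turn right 62°, forward 2.4 m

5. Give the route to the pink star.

turn right 23°, forward 2.3 m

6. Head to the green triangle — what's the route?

turn left 102°, forward 1.9 m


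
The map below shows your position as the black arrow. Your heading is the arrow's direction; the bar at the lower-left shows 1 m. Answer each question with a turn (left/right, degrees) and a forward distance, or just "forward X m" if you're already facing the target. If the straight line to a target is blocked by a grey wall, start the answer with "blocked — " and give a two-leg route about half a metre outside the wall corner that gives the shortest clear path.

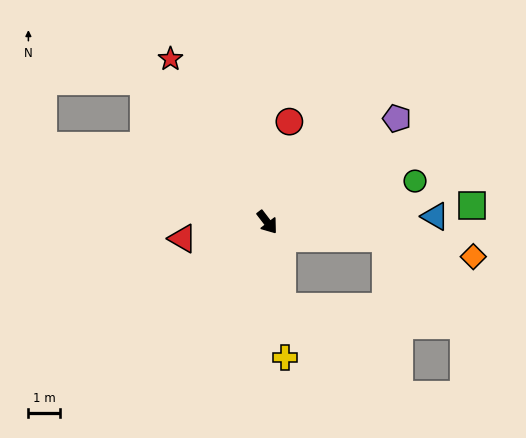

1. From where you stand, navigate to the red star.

turn left 173°, forward 6.0 m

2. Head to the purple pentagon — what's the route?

turn left 91°, forward 5.2 m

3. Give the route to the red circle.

turn left 130°, forward 3.2 m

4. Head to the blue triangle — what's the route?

turn left 54°, forward 5.3 m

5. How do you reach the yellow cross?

turn right 30°, forward 4.3 m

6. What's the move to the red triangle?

turn right 117°, forward 2.7 m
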